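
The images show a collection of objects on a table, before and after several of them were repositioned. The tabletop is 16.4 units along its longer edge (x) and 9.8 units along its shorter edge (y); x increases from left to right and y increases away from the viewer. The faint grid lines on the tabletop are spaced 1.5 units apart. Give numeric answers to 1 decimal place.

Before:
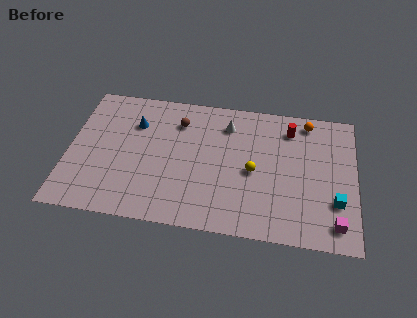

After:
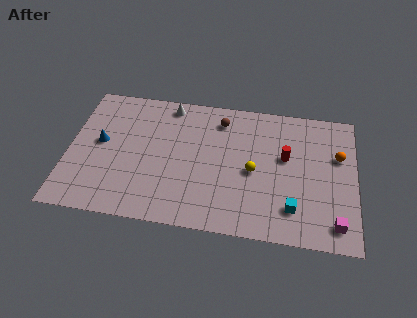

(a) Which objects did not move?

the magenta cube and the yellow sphere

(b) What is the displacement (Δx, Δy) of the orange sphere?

(1.8, -2.3)

The orange sphere started near (13.6, 8.6) and ended near (15.4, 6.3).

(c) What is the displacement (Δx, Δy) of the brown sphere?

(2.4, 0.5)

The brown sphere was at about (6.2, 7.5) and moved to about (8.6, 8.0).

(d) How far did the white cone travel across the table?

3.5

From (9.0, 7.7) to (5.6, 8.7), the white cone covered √(3.4² + 1.0²) ≈ 3.5 units.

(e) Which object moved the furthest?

the white cone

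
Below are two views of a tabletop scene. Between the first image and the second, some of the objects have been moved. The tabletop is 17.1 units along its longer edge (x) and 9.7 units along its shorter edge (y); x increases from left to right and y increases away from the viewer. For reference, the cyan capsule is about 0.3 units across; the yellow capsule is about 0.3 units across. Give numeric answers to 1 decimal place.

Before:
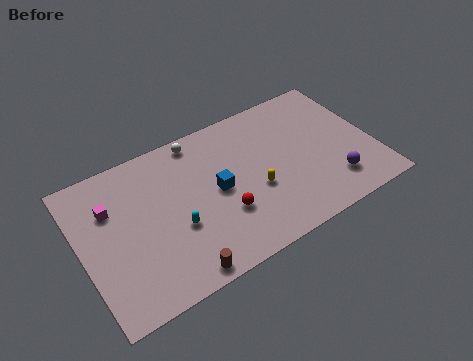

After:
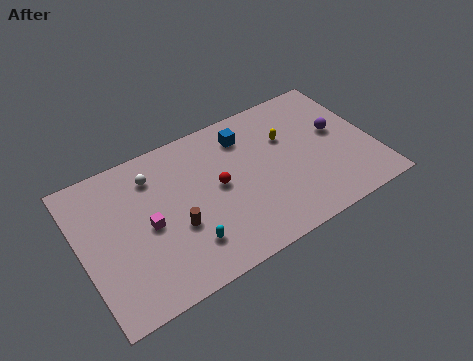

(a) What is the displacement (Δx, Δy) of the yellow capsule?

(2.3, 2.6)

The yellow capsule started near (10.0, 3.8) and ended near (12.3, 6.4).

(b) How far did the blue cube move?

3.5

From (7.9, 4.9) to (10.0, 7.7), the blue cube covered √(2.1² + 2.8²) ≈ 3.5 units.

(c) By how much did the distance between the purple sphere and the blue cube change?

-1.4

Before: roughly 7.0 units apart; after: 5.6. That's 1.4 units closer together.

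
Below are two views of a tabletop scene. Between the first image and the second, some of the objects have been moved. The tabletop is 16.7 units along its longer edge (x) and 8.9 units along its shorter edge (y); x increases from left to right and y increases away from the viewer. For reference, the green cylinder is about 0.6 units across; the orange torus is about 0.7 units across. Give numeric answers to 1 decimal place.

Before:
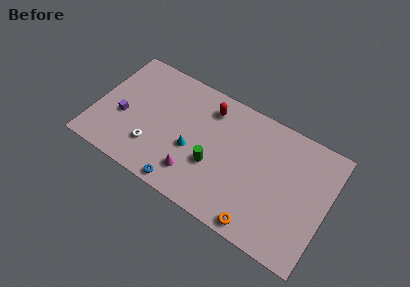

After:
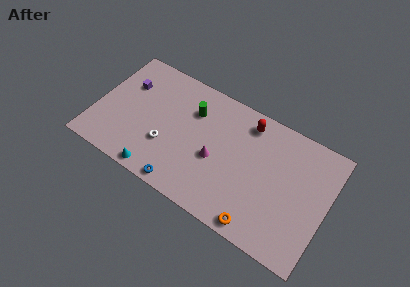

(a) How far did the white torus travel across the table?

1.1

The white torus was near (4.4, 2.4) before and (5.3, 3.0) after, so it travelled √(0.9² + 0.6²) ≈ 1.1 units.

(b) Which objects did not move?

the orange torus and the blue torus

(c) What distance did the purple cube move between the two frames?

2.5

The purple cube was near (2.0, 3.6) before and (1.9, 6.1) after, so it travelled √(0.1² + 2.5²) ≈ 2.5 units.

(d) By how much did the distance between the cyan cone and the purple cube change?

+1.0

The distance was about 5.1 in the first image and 6.1 in the second, so they moved 1.0 units further apart.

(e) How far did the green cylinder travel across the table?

3.7

The green cylinder was near (8.7, 3.3) before and (6.7, 6.4) after, so it travelled √(2.0² + 3.1²) ≈ 3.7 units.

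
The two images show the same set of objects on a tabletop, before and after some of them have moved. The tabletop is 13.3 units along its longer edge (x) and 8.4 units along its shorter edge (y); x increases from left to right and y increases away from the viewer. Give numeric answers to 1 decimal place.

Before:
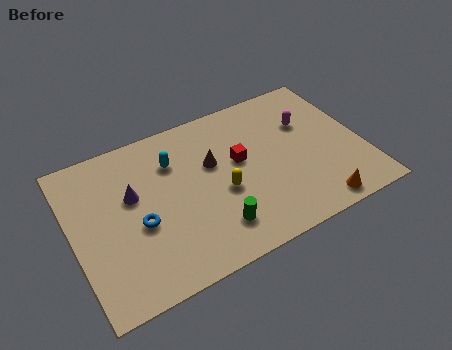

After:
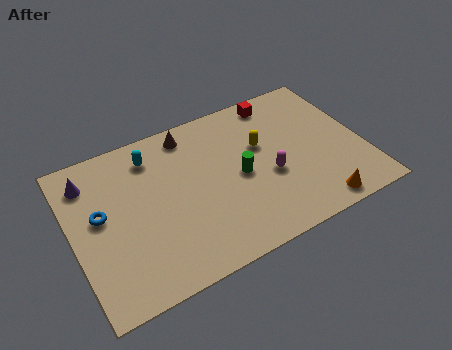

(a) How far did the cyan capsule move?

1.1

The cyan capsule was near (4.8, 6.1) before and (3.9, 6.8) after, so it travelled √(0.9² + 0.7²) ≈ 1.1 units.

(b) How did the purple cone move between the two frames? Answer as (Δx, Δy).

(-1.8, 1.6)

The purple cone was at about (2.8, 5.1) and moved to about (1.0, 6.7).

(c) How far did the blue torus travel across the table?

2.0

From (2.9, 3.5) to (1.3, 4.7), the blue torus covered √(1.6² + 1.2²) ≈ 2.0 units.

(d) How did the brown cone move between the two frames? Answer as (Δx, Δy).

(-0.8, 2.1)

From the two frames, the brown cone sits at roughly (6.5, 5.2) before and (5.7, 7.3) after.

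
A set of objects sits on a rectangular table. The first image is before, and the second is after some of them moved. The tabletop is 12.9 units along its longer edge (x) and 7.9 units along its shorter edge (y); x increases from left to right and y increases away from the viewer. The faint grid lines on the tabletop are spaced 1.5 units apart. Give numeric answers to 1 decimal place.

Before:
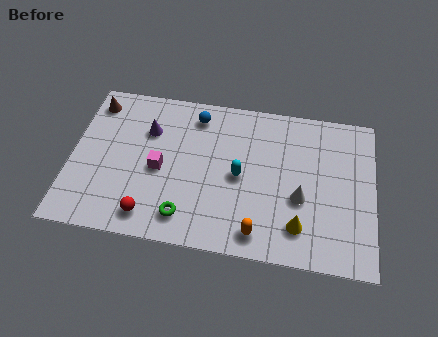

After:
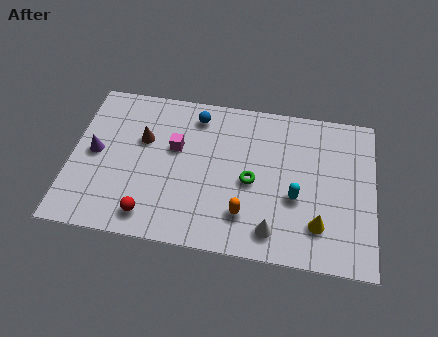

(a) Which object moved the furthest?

the green torus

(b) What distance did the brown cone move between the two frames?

2.7

From (0.8, 6.6) to (3.0, 5.0), the brown cone covered √(2.2² + 1.6²) ≈ 2.7 units.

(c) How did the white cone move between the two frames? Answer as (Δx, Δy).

(-1.1, -1.8)

The white cone was at about (9.8, 3.1) and moved to about (8.7, 1.3).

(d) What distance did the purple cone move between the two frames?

2.7

From (3.2, 5.5) to (1.0, 4.0), the purple cone covered √(2.2² + 1.5²) ≈ 2.7 units.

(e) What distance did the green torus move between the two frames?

3.5

The green torus was near (5.0, 1.4) before and (7.7, 3.6) after, so it travelled √(2.7² + 2.2²) ≈ 3.5 units.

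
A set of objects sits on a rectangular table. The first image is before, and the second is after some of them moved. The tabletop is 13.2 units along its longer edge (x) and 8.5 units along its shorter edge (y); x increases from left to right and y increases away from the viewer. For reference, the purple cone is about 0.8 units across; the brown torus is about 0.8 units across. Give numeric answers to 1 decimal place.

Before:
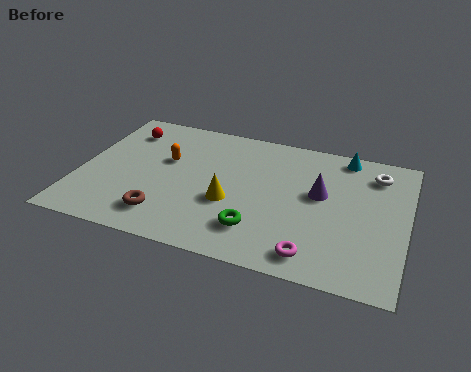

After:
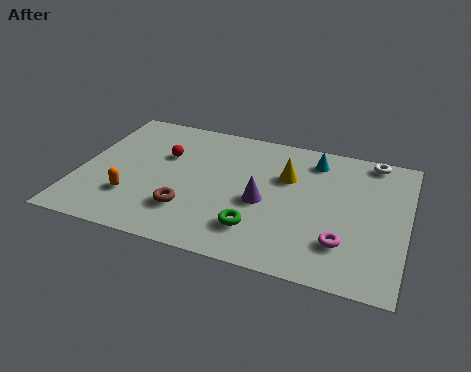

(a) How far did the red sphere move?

2.2

From (1.5, 6.7) to (3.3, 5.5), the red sphere covered √(1.8² + 1.2²) ≈ 2.2 units.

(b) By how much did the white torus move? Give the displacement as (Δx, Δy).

(-0.2, 0.9)

From the two frames, the white torus sits at roughly (11.8, 6.8) before and (11.6, 7.7) after.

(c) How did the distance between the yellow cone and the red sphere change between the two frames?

-0.8

They were about 5.8 units apart before and 5.0 after — 0.8 units closer together.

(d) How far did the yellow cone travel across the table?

3.1

The yellow cone moved from about (6.2, 3.3) to (8.3, 5.6), a distance of √(2.1² + 2.3²) ≈ 3.1.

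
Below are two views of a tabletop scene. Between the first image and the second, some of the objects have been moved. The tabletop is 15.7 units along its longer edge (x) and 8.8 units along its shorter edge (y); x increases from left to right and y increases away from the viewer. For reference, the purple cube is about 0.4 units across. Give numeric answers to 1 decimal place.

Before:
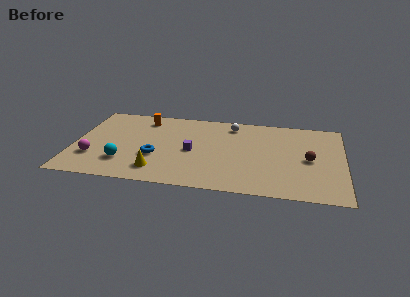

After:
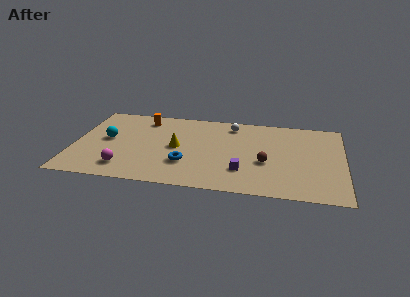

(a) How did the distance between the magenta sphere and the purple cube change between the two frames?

+0.9

Before: roughly 5.9 units apart; after: 6.8. That's 0.9 units further apart.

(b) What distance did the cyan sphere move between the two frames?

2.6

The cyan sphere moved from about (3.0, 2.3) to (1.9, 4.7), a distance of √(1.1² + 2.4²) ≈ 2.6.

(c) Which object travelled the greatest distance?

the purple cube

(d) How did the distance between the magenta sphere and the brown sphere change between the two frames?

-4.3

The distance was about 12.6 in the first image and 8.3 in the second, so they moved 4.3 units closer together.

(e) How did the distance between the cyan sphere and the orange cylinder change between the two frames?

-1.8

Before: roughly 5.1 units apart; after: 3.3. That's 1.8 units closer together.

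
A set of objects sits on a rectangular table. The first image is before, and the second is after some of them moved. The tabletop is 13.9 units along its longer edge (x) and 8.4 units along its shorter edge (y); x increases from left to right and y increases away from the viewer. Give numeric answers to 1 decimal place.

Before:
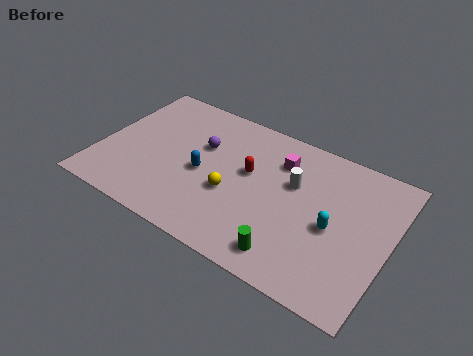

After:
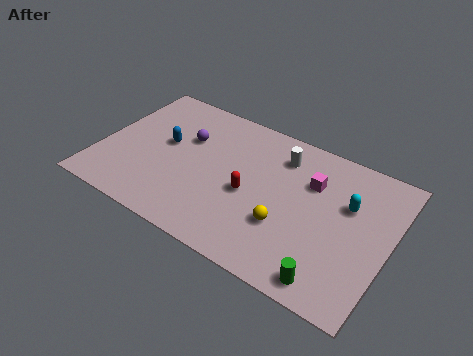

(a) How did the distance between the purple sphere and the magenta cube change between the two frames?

+2.3

The distance was about 3.8 in the first image and 6.1 in the second, so they moved 2.3 units further apart.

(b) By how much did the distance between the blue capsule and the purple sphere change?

-0.4

The distance was about 1.6 in the first image and 1.2 in the second, so they moved 0.4 units closer together.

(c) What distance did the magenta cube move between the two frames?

1.7

From (8.4, 6.3) to (10.0, 5.8), the magenta cube covered √(1.6² + 0.5²) ≈ 1.7 units.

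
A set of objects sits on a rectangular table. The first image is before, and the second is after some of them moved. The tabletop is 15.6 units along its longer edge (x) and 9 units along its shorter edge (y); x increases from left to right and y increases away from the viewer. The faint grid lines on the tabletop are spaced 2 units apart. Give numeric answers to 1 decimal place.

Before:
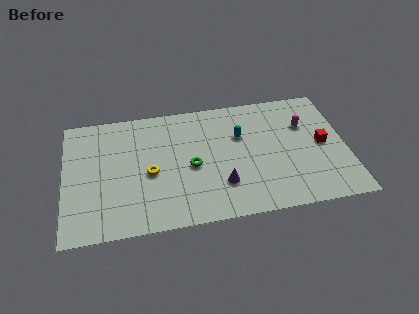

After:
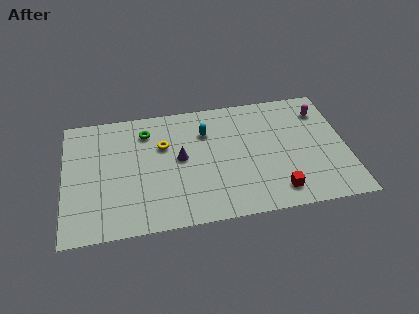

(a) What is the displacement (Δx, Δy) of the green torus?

(-2.4, 3.0)

From the two frames, the green torus sits at roughly (7.0, 4.1) before and (4.6, 7.1) after.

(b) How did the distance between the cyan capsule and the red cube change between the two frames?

+1.5

The distance was about 4.7 in the first image and 6.2 in the second, so they moved 1.5 units further apart.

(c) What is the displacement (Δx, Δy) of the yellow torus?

(0.8, 1.9)

The yellow torus started near (4.7, 4.0) and ended near (5.5, 5.9).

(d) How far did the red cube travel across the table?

4.0

The red cube was near (14.3, 4.5) before and (11.6, 1.5) after, so it travelled √(2.7² + 3.0²) ≈ 4.0 units.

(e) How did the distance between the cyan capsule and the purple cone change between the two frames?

-1.3

Before: roughly 3.6 units apart; after: 2.3. That's 1.3 units closer together.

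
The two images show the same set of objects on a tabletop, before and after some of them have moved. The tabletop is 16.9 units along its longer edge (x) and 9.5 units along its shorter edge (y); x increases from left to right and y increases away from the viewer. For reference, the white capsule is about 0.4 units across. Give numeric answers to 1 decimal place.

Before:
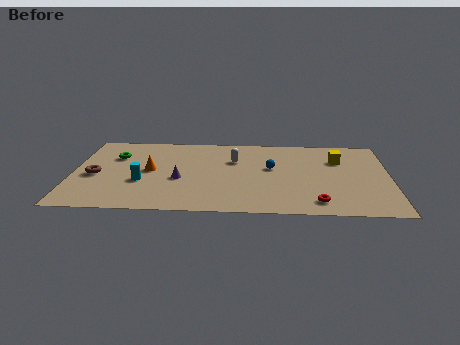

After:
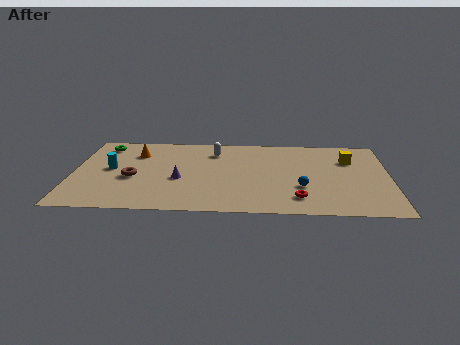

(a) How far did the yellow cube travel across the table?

0.6

The yellow cube was near (14.2, 6.7) before and (14.8, 6.7) after, so it travelled √(0.6² + 0.0²) ≈ 0.6 units.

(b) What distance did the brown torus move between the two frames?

2.0

The brown torus was near (1.2, 4.2) before and (3.2, 4.0) after, so it travelled √(2.0² + 0.2²) ≈ 2.0 units.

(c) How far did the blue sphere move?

2.8

The blue sphere was near (10.6, 5.5) before and (12.2, 3.2) after, so it travelled √(1.6² + 2.3²) ≈ 2.8 units.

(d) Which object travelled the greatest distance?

the blue sphere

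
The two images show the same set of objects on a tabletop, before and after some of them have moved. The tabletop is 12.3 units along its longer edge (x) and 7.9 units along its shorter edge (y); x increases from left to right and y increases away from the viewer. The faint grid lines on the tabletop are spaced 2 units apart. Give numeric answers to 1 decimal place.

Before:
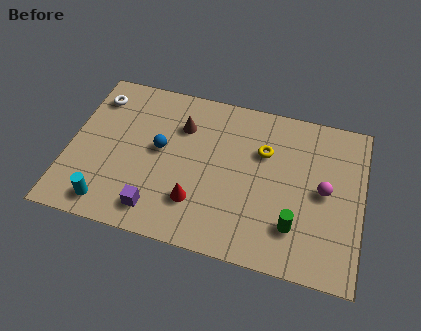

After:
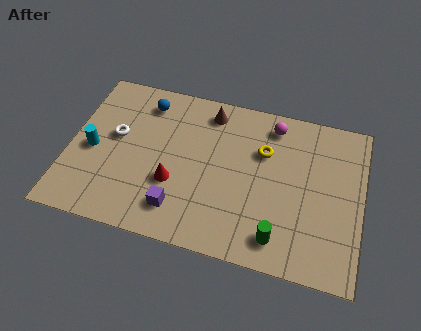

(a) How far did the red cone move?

1.2

The red cone moved from about (5.5, 2.1) to (4.5, 2.8), a distance of √(1.0² + 0.7²) ≈ 1.2.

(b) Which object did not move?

the yellow torus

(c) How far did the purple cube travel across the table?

0.9

The purple cube moved from about (3.9, 1.3) to (4.8, 1.6), a distance of √(0.9² + 0.3²) ≈ 0.9.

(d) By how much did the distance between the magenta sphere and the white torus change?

-3.2

Before: roughly 10.1 units apart; after: 6.9. That's 3.2 units closer together.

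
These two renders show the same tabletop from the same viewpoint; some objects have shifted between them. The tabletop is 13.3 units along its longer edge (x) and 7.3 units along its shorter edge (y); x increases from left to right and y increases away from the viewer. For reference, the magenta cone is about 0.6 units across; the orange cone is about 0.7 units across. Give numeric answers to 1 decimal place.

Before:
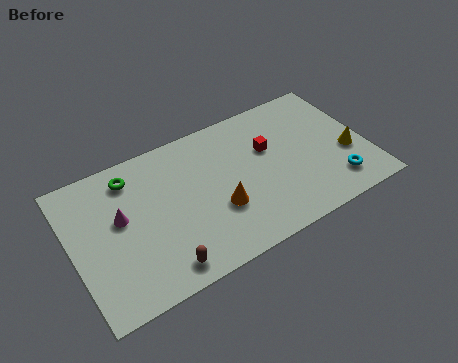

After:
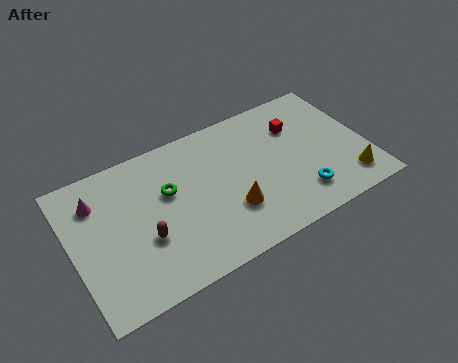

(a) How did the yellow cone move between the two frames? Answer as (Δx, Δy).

(-0.2, -1.4)

The yellow cone was at about (12.4, 2.8) and moved to about (12.2, 1.4).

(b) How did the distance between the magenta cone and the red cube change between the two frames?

+2.3

They were about 6.8 units apart before and 9.1 after — 2.3 units further apart.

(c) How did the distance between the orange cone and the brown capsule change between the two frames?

+0.6

The distance was about 3.2 in the first image and 3.8 in the second, so they moved 0.6 units further apart.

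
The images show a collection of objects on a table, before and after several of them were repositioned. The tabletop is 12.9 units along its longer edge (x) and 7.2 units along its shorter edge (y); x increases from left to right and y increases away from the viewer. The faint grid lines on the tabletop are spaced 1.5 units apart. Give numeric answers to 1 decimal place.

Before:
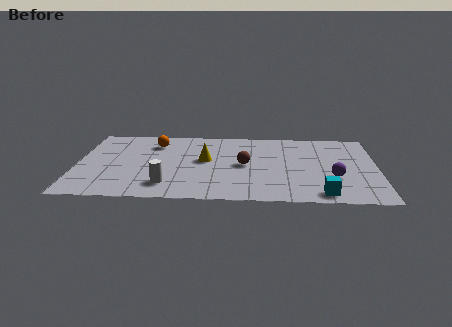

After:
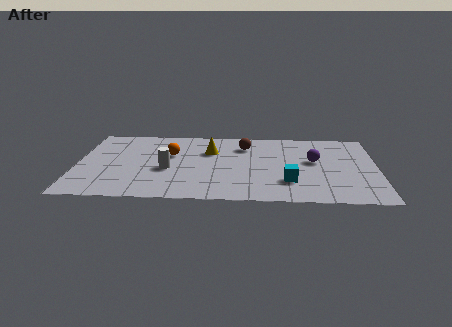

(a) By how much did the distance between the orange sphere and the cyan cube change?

-2.9

They were about 8.6 units apart before and 5.7 after — 2.9 units closer together.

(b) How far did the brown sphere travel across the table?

1.9

The brown sphere moved from about (7.2, 3.6) to (7.2, 5.5), a distance of √(0.0² + 1.9²) ≈ 1.9.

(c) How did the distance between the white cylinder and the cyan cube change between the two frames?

-1.3

Before: roughly 6.6 units apart; after: 5.3. That's 1.3 units closer together.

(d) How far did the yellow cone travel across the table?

0.9

The yellow cone was near (5.5, 4.0) before and (5.7, 4.9) after, so it travelled √(0.2² + 0.9²) ≈ 0.9 units.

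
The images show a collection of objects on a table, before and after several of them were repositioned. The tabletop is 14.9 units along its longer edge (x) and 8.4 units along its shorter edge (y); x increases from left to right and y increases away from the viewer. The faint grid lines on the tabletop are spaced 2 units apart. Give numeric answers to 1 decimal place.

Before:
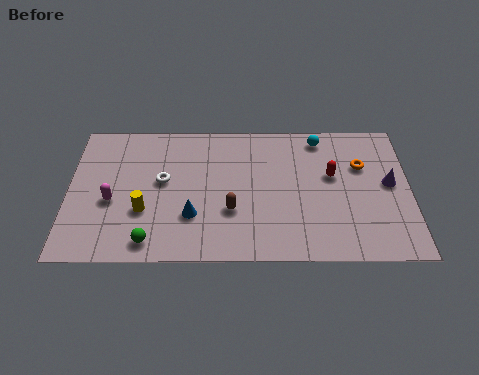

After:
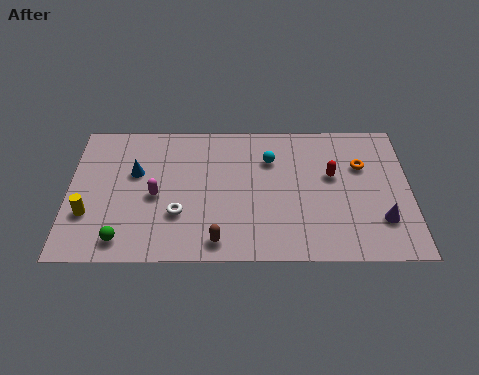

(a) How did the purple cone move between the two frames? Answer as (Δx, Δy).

(-0.4, -2.2)

The purple cone started near (14.0, 4.5) and ended near (13.6, 2.3).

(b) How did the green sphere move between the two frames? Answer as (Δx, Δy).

(-1.2, 0.1)

From the two frames, the green sphere sits at roughly (3.6, 1.1) before and (2.4, 1.2) after.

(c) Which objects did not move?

the orange torus and the red capsule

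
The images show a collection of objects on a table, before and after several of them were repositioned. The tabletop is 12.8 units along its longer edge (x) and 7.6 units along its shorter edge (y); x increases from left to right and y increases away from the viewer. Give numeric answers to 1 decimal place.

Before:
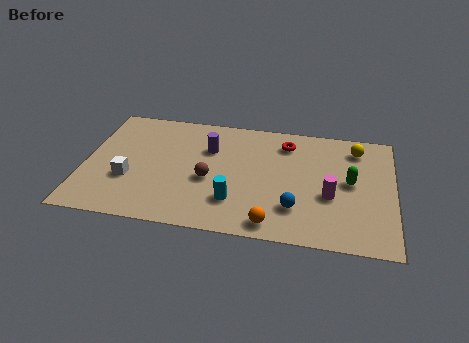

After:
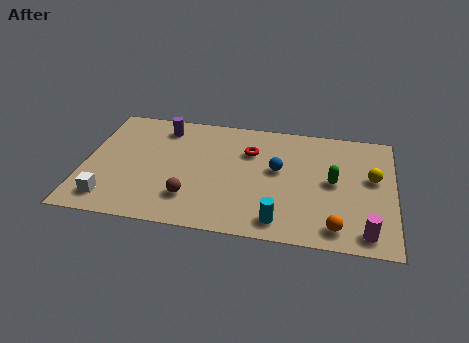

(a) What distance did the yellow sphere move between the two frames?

1.9

The yellow sphere was near (11.2, 6.2) before and (11.9, 4.4) after, so it travelled √(0.7² + 1.8²) ≈ 1.9 units.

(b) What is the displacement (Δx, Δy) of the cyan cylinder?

(1.9, -0.9)

The cyan cylinder was at about (6.3, 2.0) and moved to about (8.2, 1.1).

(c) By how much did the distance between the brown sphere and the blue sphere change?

+0.4

The distance was about 3.8 in the first image and 4.2 in the second, so they moved 0.4 units further apart.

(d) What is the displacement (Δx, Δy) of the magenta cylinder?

(1.5, -2.0)

From the two frames, the magenta cylinder sits at roughly (10.2, 3.0) before and (11.7, 1.0) after.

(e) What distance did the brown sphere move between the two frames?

1.5

The brown sphere was near (5.2, 3.2) before and (4.5, 1.9) after, so it travelled √(0.7² + 1.3²) ≈ 1.5 units.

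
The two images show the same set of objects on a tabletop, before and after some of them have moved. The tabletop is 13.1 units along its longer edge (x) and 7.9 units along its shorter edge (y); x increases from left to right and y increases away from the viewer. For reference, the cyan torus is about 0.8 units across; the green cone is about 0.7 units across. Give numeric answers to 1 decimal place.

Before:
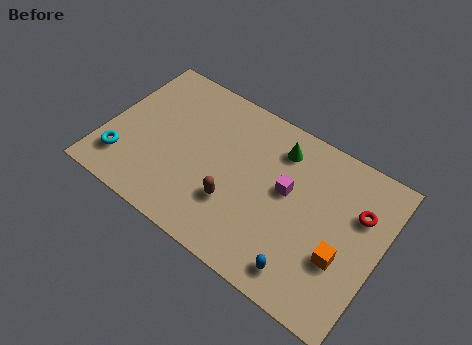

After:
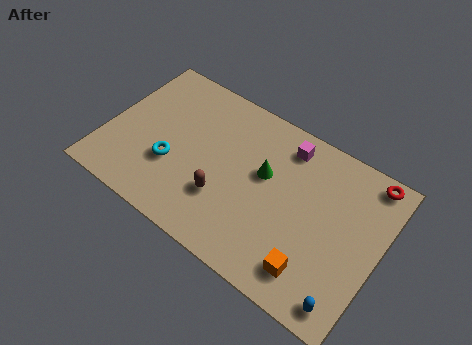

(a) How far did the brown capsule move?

0.5

From (6.4, 2.5) to (5.9, 2.5), the brown capsule covered √(0.5² + 0.0²) ≈ 0.5 units.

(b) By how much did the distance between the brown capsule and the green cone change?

-1.4

They were about 4.1 units apart before and 2.7 after — 1.4 units closer together.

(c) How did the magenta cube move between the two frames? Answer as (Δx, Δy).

(-0.4, 2.1)

From the two frames, the magenta cube sits at roughly (8.6, 4.5) before and (8.2, 6.6) after.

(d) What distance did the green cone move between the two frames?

1.6

The green cone moved from about (7.9, 6.3) to (7.5, 4.7), a distance of √(0.4² + 1.6²) ≈ 1.6.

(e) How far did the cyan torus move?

2.4

The cyan torus moved from about (1.1, 1.8) to (3.3, 2.8), a distance of √(2.2² + 1.0²) ≈ 2.4.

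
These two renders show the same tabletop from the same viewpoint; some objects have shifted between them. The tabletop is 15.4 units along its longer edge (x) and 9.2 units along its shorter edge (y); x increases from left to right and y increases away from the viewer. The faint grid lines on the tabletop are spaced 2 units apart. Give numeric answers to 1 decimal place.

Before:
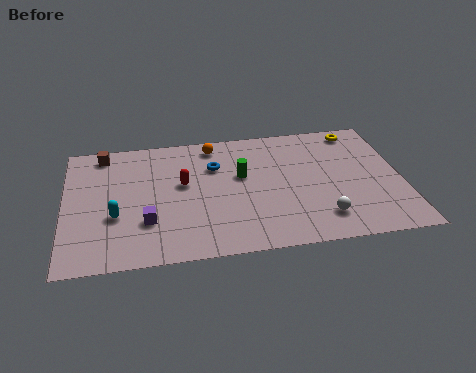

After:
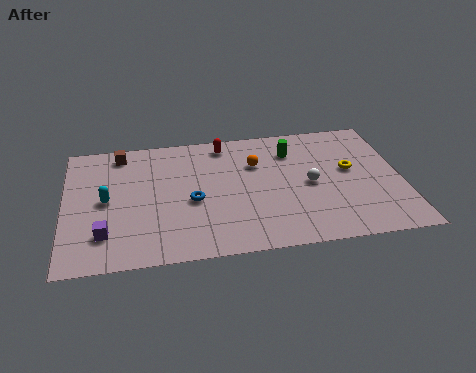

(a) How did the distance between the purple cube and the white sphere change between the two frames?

+1.7

They were about 8.0 units apart before and 9.7 after — 1.7 units further apart.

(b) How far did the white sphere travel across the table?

2.5

The white sphere was near (11.6, 1.9) before and (11.2, 4.4) after, so it travelled √(0.4² + 2.5²) ≈ 2.5 units.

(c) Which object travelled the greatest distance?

the red capsule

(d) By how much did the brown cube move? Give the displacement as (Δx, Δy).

(0.8, -0.1)

The brown cube was at about (1.8, 8.1) and moved to about (2.6, 8.0).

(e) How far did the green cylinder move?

2.8

The green cylinder was near (8.1, 5.5) before and (10.5, 7.0) after, so it travelled √(2.4² + 1.5²) ≈ 2.8 units.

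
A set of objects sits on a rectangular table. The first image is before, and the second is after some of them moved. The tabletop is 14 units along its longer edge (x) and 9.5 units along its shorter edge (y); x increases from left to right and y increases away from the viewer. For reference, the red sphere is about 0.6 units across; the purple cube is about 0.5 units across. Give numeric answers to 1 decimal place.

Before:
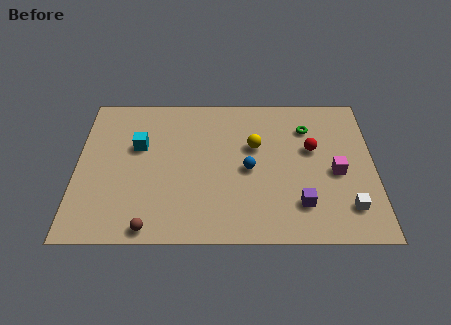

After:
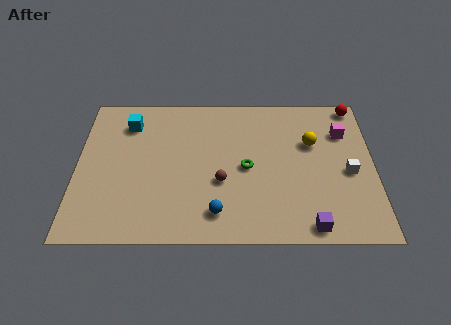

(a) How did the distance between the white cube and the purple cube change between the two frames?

+1.6

The distance was about 2.2 in the first image and 3.8 in the second, so they moved 1.6 units further apart.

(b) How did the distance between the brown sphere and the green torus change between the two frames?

-8.2

The distance was about 9.7 in the first image and 1.5 in the second, so they moved 8.2 units closer together.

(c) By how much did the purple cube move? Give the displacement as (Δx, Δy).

(0.4, -1.3)

The purple cube was at about (10.5, 2.2) and moved to about (10.9, 0.9).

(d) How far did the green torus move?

3.9

The green torus moved from about (10.9, 7.1) to (8.0, 4.5), a distance of √(2.9² + 2.6²) ≈ 3.9.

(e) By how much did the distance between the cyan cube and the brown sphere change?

+0.7

The distance was about 5.1 in the first image and 5.8 in the second, so they moved 0.7 units further apart.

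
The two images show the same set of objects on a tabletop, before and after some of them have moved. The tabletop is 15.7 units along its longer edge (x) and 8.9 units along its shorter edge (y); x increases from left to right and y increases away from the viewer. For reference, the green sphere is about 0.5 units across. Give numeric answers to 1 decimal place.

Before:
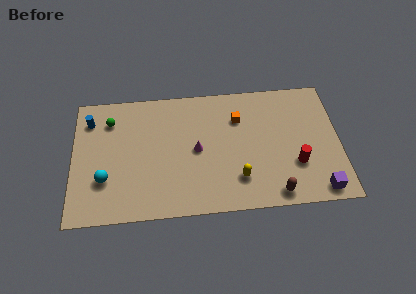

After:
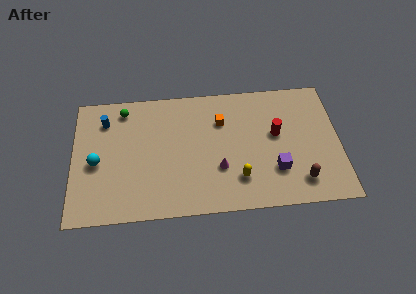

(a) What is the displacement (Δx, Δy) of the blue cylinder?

(0.9, -0.1)

The blue cylinder was at about (1.0, 7.0) and moved to about (1.9, 6.9).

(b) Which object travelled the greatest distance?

the purple cube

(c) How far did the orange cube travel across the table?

1.0

The orange cube was near (9.8, 6.4) before and (8.8, 6.3) after, so it travelled √(1.0² + 0.1²) ≈ 1.0 units.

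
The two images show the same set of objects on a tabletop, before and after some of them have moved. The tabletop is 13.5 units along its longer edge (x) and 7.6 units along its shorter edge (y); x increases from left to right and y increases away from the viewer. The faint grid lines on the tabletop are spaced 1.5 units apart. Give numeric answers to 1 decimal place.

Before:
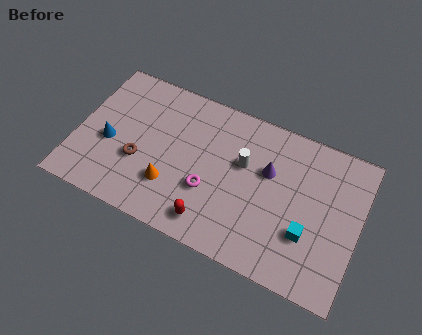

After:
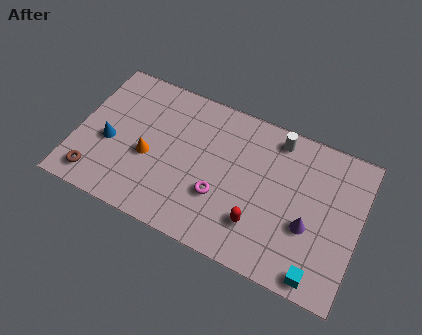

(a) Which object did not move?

the blue cone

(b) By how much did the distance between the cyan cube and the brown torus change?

+2.6

The distance was about 8.1 in the first image and 10.7 in the second, so they moved 2.6 units further apart.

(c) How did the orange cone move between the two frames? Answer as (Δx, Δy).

(-1.2, 1.0)

The orange cone was at about (4.7, 2.2) and moved to about (3.5, 3.2).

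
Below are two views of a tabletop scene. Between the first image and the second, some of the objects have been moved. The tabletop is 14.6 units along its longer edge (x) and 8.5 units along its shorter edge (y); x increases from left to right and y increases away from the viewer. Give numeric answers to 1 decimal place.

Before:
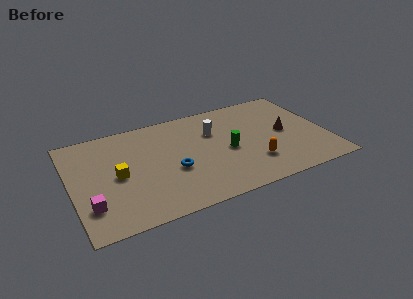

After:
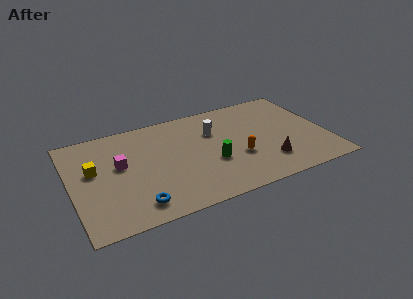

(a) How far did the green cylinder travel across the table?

1.2

From (8.9, 3.9) to (7.9, 3.2), the green cylinder covered √(1.0² + 0.7²) ≈ 1.2 units.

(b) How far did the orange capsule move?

1.1

From (10.2, 2.3) to (9.4, 3.1), the orange capsule covered √(0.8² + 0.8²) ≈ 1.1 units.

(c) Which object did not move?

the white cylinder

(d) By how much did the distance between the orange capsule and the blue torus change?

+1.6

Before: roughly 4.6 units apart; after: 6.2. That's 1.6 units further apart.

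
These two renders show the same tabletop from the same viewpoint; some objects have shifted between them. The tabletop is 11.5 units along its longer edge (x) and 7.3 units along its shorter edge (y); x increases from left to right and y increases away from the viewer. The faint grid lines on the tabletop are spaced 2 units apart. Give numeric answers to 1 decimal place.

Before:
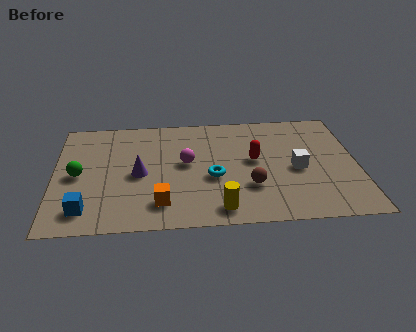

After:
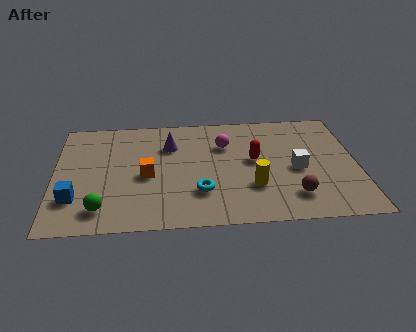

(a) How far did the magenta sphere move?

1.9

The magenta sphere was near (5.0, 4.0) before and (6.5, 5.1) after, so it travelled √(1.5² + 1.1²) ≈ 1.9 units.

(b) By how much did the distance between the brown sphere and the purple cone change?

+1.5

Before: roughly 4.3 units apart; after: 5.8. That's 1.5 units further apart.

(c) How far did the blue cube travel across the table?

0.8

From (1.2, 1.3) to (0.8, 2.0), the blue cube covered √(0.4² + 0.7²) ≈ 0.8 units.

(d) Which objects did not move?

the red capsule and the white cube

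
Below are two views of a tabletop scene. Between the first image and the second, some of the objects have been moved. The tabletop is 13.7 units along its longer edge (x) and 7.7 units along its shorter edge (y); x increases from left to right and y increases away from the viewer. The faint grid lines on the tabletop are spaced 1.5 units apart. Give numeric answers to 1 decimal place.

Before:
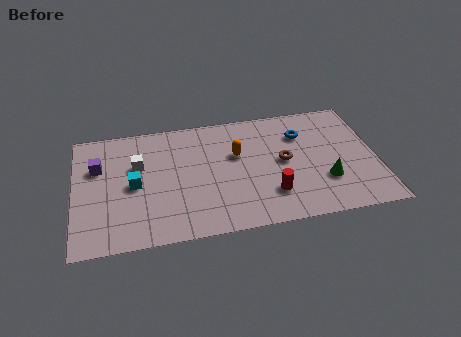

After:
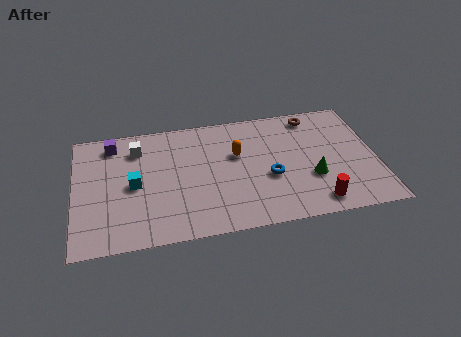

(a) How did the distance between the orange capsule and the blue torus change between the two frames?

-0.9

They were about 3.1 units apart before and 2.2 after — 0.9 units closer together.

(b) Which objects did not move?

the orange capsule and the cyan cube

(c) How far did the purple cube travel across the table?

1.6

From (1.1, 5.1) to (1.8, 6.5), the purple cube covered √(0.7² + 1.4²) ≈ 1.6 units.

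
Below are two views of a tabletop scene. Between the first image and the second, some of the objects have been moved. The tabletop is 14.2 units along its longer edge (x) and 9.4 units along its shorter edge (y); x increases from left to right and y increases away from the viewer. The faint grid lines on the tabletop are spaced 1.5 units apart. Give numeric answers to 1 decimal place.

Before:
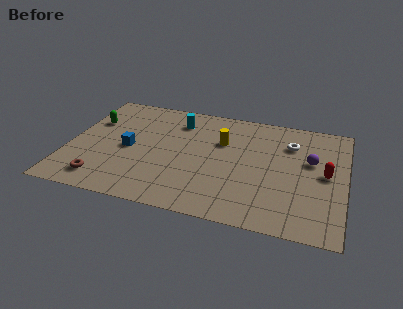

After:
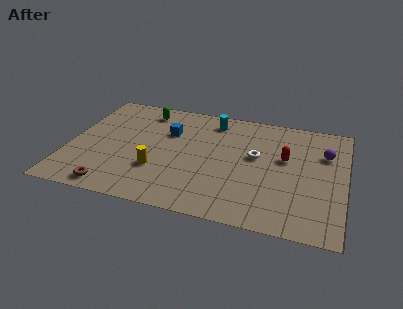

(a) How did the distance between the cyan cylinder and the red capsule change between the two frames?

-3.7

They were about 8.2 units apart before and 4.5 after — 3.7 units closer together.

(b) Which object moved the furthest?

the yellow cylinder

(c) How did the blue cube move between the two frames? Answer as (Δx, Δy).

(1.9, 1.9)

The blue cube started near (3.1, 4.4) and ended near (5.0, 6.3).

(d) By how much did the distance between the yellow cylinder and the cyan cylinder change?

+2.8

The distance was about 2.7 in the first image and 5.5 in the second, so they moved 2.8 units further apart.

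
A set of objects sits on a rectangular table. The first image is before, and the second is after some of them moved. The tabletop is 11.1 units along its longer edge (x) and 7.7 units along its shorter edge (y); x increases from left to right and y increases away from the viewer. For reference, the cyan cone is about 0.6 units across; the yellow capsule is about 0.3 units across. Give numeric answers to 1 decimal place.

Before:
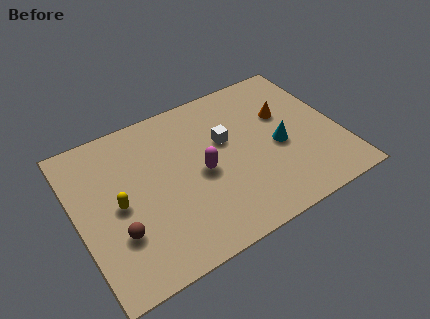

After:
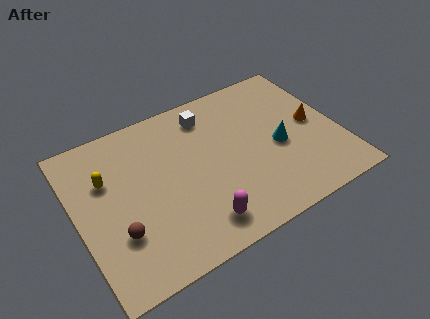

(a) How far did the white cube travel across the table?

1.7

The white cube moved from about (6.4, 4.7) to (5.9, 6.3), a distance of √(0.5² + 1.6²) ≈ 1.7.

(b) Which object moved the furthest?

the magenta capsule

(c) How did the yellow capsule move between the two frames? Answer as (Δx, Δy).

(-0.3, 1.4)

From the two frames, the yellow capsule sits at roughly (1.7, 3.7) before and (1.4, 5.1) after.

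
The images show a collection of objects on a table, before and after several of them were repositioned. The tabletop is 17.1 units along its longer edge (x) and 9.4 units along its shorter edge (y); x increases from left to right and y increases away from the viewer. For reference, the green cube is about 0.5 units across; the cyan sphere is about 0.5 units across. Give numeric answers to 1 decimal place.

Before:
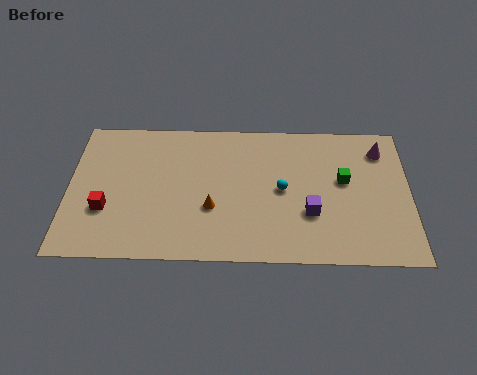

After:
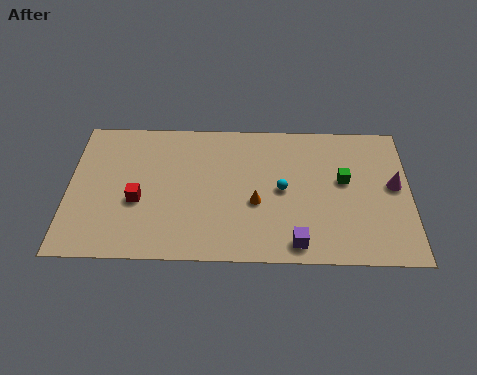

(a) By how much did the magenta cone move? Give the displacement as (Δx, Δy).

(0.6, -2.4)

From the two frames, the magenta cone sits at roughly (15.7, 7.5) before and (16.3, 5.1) after.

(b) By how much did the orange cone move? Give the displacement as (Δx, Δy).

(2.2, 0.4)

From the two frames, the orange cone sits at roughly (7.2, 3.4) before and (9.4, 3.8) after.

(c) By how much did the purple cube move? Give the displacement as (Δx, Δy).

(-0.7, -2.0)

From the two frames, the purple cube sits at roughly (12.1, 3.2) before and (11.4, 1.2) after.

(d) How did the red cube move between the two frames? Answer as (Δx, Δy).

(1.6, 0.6)

The red cube started near (1.9, 3.2) and ended near (3.5, 3.8).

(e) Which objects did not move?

the green cube and the cyan sphere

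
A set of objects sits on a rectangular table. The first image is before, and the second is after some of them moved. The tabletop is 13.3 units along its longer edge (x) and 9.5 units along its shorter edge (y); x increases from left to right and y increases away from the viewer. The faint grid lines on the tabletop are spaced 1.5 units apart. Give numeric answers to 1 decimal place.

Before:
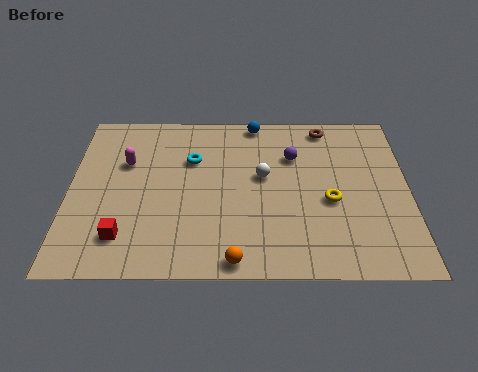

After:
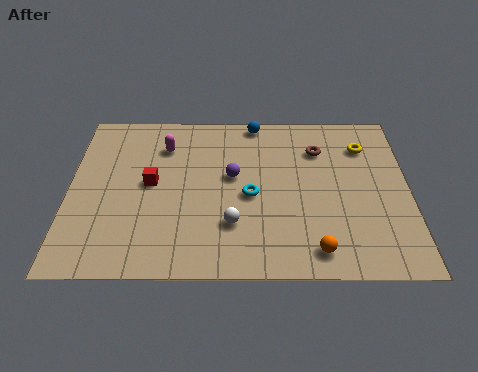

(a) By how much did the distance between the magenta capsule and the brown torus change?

-2.1

The distance was about 8.2 in the first image and 6.1 in the second, so they moved 2.1 units closer together.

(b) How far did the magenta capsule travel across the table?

1.8

From (2.2, 6.2) to (3.7, 7.2), the magenta capsule covered √(1.5² + 1.0²) ≈ 1.8 units.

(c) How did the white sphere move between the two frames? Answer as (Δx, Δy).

(-1.2, -2.7)

The white sphere was at about (7.6, 5.4) and moved to about (6.4, 2.7).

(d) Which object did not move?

the blue sphere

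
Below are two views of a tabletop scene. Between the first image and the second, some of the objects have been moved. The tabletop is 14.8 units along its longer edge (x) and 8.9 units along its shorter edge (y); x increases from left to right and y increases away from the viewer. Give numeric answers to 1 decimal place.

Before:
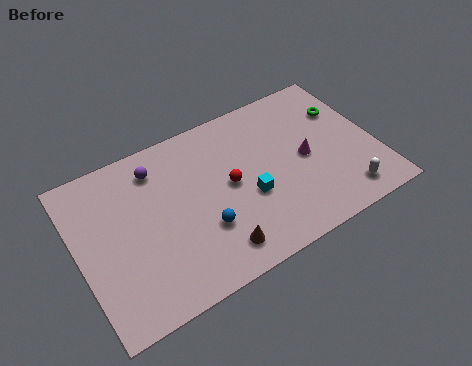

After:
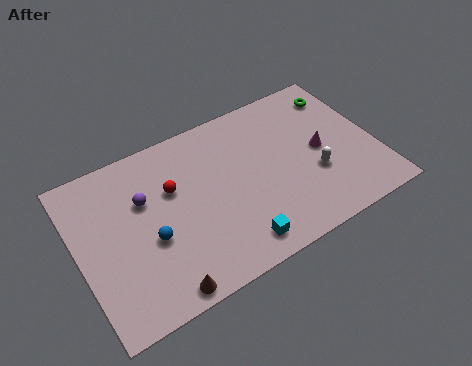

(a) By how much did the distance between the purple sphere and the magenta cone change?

+1.1

Before: roughly 7.7 units apart; after: 8.8. That's 1.1 units further apart.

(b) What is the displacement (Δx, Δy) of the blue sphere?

(-2.5, 0.7)

The blue sphere started near (5.9, 2.9) and ended near (3.4, 3.6).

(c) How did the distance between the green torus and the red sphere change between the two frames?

+2.6

The distance was about 6.3 in the first image and 8.9 in the second, so they moved 2.6 units further apart.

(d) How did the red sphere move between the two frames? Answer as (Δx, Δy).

(-2.7, 1.1)

From the two frames, the red sphere sits at roughly (7.5, 4.6) before and (4.8, 5.7) after.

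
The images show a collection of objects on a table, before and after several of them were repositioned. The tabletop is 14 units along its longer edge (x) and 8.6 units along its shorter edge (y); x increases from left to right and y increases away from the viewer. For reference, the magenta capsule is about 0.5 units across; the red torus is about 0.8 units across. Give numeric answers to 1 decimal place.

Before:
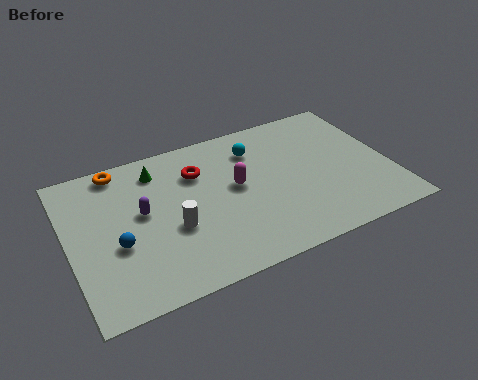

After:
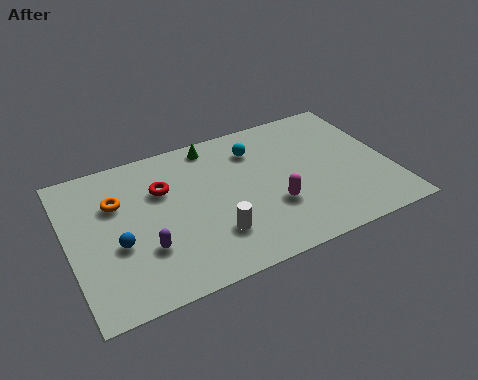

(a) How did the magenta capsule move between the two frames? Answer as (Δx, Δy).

(1.4, -1.8)

From the two frames, the magenta capsule sits at roughly (7.3, 4.7) before and (8.7, 2.9) after.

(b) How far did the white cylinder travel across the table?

1.9

The white cylinder moved from about (4.4, 3.4) to (6.0, 2.3), a distance of √(1.6² + 1.1²) ≈ 1.9.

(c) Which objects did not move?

the blue sphere and the cyan sphere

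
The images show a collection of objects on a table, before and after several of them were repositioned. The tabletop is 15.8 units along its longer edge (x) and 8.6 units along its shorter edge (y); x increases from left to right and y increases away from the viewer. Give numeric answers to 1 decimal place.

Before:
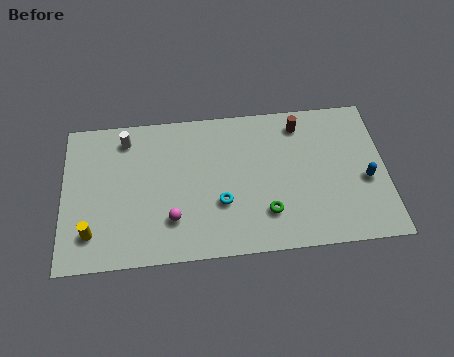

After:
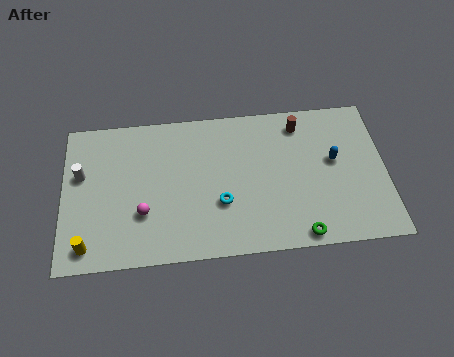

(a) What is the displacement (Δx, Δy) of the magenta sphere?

(-1.4, 0.5)

From the two frames, the magenta sphere sits at roughly (5.3, 2.3) before and (3.9, 2.8) after.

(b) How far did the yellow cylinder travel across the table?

0.7

From (1.4, 1.9) to (1.2, 1.2), the yellow cylinder covered √(0.2² + 0.7²) ≈ 0.7 units.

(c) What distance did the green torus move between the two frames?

2.1

The green torus moved from about (9.9, 2.2) to (11.5, 0.8), a distance of √(1.6² + 1.4²) ≈ 2.1.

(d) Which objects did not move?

the brown cylinder and the cyan torus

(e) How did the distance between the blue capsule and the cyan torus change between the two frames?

-1.2

Before: roughly 7.1 units apart; after: 5.9. That's 1.2 units closer together.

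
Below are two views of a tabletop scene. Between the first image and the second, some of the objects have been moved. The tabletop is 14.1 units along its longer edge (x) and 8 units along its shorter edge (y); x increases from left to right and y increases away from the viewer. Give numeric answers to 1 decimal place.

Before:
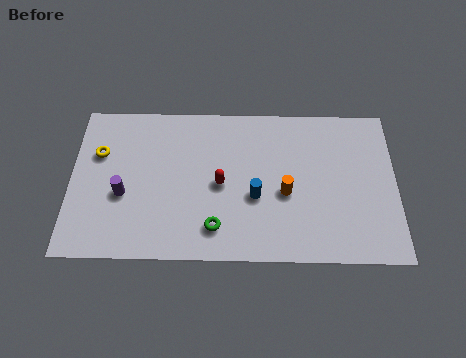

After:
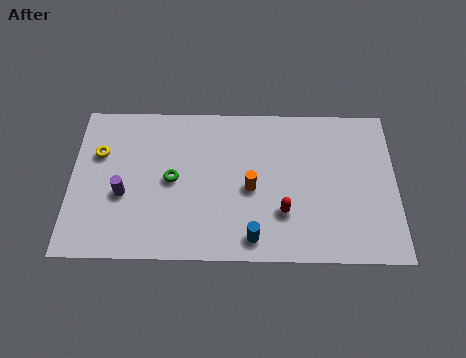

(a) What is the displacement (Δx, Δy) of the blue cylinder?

(-0.1, -2.1)

The blue cylinder was at about (8.0, 3.2) and moved to about (7.9, 1.1).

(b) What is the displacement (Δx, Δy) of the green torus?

(-1.9, 2.4)

The green torus started near (6.3, 1.6) and ended near (4.4, 4.0).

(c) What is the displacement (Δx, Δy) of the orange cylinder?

(-1.5, 0.2)

From the two frames, the orange cylinder sits at roughly (9.3, 3.4) before and (7.8, 3.6) after.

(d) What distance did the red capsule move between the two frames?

3.0

The red capsule was near (6.5, 3.8) before and (9.2, 2.4) after, so it travelled √(2.7² + 1.4²) ≈ 3.0 units.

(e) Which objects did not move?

the yellow torus and the purple cylinder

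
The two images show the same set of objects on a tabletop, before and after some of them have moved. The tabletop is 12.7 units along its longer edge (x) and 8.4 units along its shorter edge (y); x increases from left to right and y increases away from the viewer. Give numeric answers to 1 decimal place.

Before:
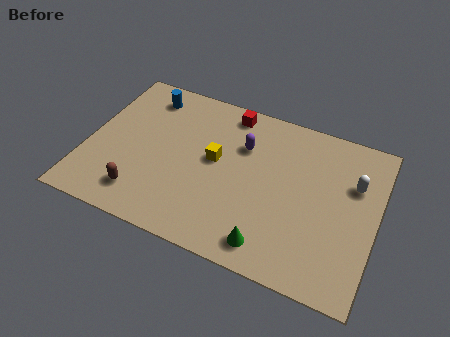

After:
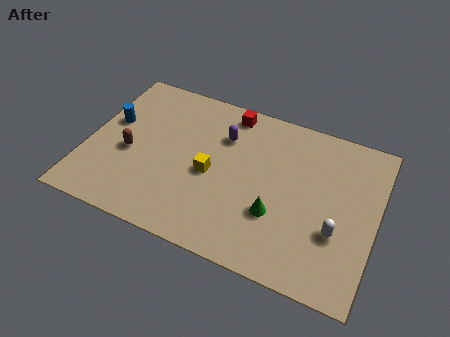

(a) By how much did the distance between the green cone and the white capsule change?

-2.8

The distance was about 5.4 in the first image and 2.6 in the second, so they moved 2.8 units closer together.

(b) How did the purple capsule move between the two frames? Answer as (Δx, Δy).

(-0.9, 0.2)

The purple capsule started near (6.7, 5.8) and ended near (5.8, 6.0).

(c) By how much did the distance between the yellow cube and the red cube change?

+0.8

The distance was about 2.8 in the first image and 3.6 in the second, so they moved 0.8 units further apart.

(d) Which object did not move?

the red cube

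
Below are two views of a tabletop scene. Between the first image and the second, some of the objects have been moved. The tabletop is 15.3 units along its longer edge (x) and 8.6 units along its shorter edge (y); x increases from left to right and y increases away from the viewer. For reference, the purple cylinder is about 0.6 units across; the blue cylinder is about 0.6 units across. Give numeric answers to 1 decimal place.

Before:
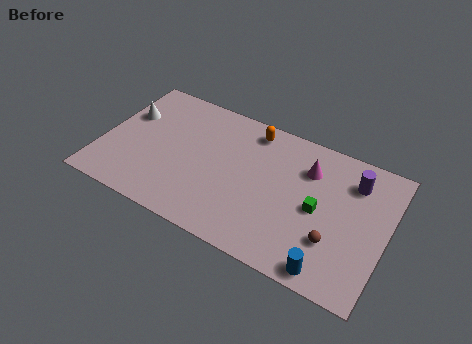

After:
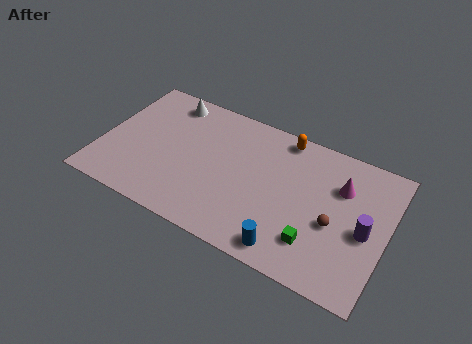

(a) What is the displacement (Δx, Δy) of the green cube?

(0.1, -2.0)

The green cube was at about (11.7, 4.1) and moved to about (11.8, 2.1).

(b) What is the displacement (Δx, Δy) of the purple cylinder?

(0.9, -2.7)

The purple cylinder was at about (13.3, 6.6) and moved to about (14.2, 3.9).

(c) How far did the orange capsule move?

1.7

The orange capsule moved from about (7.7, 7.4) to (9.4, 7.7), a distance of √(1.7² + 0.3²) ≈ 1.7.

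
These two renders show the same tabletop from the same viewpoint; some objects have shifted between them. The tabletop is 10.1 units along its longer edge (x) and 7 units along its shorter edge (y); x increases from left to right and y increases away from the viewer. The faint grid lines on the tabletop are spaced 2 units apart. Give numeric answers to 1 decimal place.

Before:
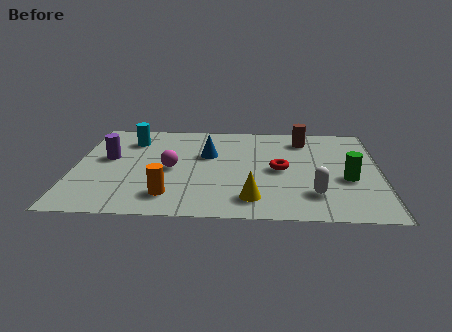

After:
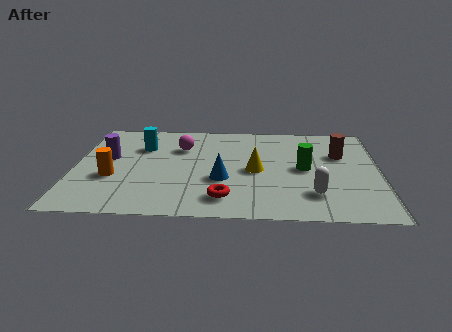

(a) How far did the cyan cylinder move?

0.6

From (1.8, 5.4) to (2.2, 4.9), the cyan cylinder covered √(0.4² + 0.5²) ≈ 0.6 units.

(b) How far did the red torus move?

2.8

The red torus was near (6.8, 3.4) before and (5.0, 1.3) after, so it travelled √(1.8² + 2.1²) ≈ 2.8 units.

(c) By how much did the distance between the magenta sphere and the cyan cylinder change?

-1.2

Before: roughly 2.5 units apart; after: 1.3. That's 1.2 units closer together.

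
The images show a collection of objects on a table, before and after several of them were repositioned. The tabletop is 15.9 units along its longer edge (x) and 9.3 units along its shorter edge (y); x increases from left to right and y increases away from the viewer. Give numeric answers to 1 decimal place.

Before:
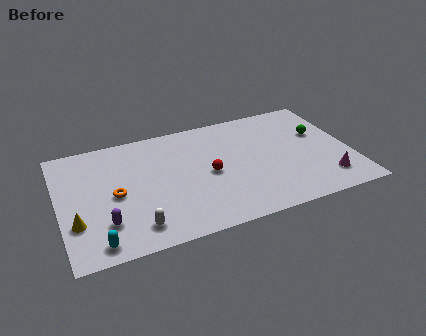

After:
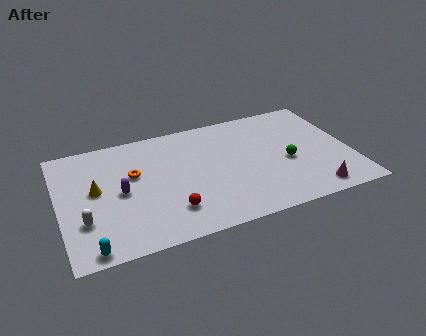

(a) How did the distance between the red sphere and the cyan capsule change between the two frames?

-2.5

Before: roughly 7.1 units apart; after: 4.6. That's 2.5 units closer together.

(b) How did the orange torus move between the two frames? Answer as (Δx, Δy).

(1.1, 1.3)

The orange torus was at about (3.0, 4.4) and moved to about (4.1, 5.7).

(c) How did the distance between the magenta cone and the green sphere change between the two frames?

-0.9

Before: roughly 3.9 units apart; after: 3.0. That's 0.9 units closer together.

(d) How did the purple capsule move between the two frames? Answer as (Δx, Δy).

(1.0, 2.1)

The purple capsule started near (2.3, 2.4) and ended near (3.3, 4.5).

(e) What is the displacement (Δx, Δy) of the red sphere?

(-2.3, -2.2)

The red sphere started near (8.1, 4.4) and ended near (5.8, 2.2).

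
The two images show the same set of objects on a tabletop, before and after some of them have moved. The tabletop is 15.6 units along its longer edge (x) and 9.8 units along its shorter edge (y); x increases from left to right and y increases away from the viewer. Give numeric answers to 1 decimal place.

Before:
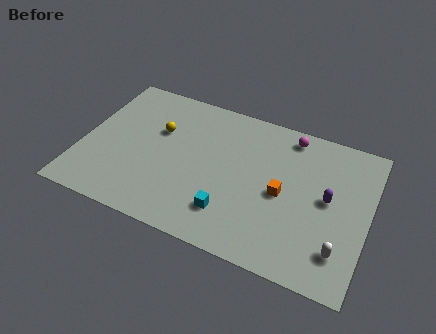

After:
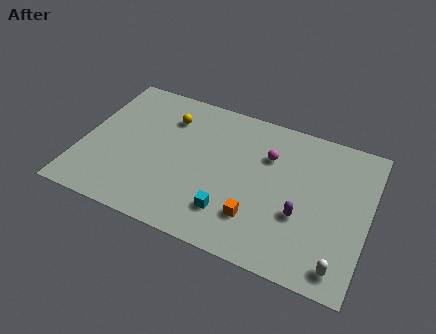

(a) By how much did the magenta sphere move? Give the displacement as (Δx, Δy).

(-1.0, -1.8)

The magenta sphere started near (11.0, 8.6) and ended near (10.0, 6.8).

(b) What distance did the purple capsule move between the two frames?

2.1

The purple capsule moved from about (13.4, 5.2) to (12.1, 3.6), a distance of √(1.3² + 1.6²) ≈ 2.1.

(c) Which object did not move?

the cyan cube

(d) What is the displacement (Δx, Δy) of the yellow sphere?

(0.4, 1.1)

The yellow sphere started near (4.0, 6.3) and ended near (4.4, 7.4).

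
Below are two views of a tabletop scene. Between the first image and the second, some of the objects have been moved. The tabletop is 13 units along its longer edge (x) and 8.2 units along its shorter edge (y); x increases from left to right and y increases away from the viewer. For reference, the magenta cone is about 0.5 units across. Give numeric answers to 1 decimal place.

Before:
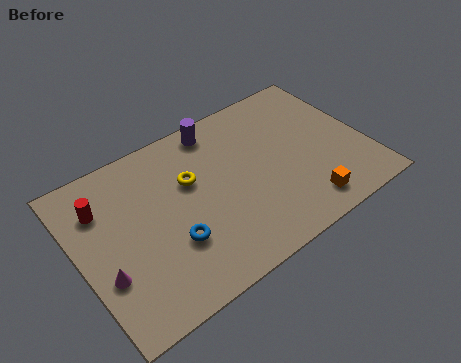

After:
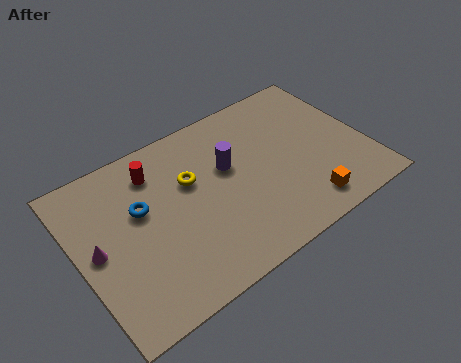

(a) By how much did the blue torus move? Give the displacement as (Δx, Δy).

(-1.0, 2.3)

From the two frames, the blue torus sits at roughly (3.9, 2.7) before and (2.9, 5.0) after.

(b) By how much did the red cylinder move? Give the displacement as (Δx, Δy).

(2.5, 0.5)

The red cylinder started near (1.3, 6.0) and ended near (3.8, 6.5).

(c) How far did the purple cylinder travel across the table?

2.2

From (6.8, 7.2) to (6.9, 5.0), the purple cylinder covered √(0.1² + 2.2²) ≈ 2.2 units.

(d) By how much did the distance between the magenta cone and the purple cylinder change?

-1.2

They were about 7.4 units apart before and 6.2 after — 1.2 units closer together.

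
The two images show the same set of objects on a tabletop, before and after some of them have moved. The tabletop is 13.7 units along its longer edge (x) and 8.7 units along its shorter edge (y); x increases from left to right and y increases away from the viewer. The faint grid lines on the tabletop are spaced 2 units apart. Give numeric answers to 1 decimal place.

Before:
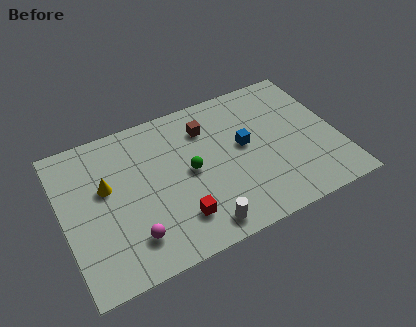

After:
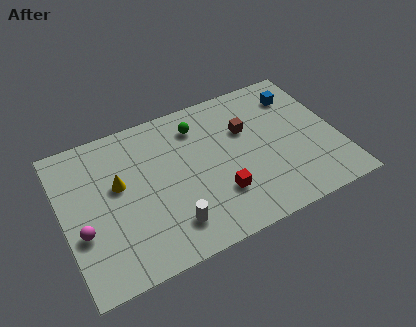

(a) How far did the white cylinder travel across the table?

1.6

The white cylinder moved from about (6.4, 1.1) to (5.0, 1.8), a distance of √(1.4² + 0.7²) ≈ 1.6.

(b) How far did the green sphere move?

2.6

From (6.3, 4.4) to (7.0, 6.9), the green sphere covered √(0.7² + 2.5²) ≈ 2.6 units.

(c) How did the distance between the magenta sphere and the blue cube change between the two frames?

+5.2

Before: roughly 6.7 units apart; after: 11.9. That's 5.2 units further apart.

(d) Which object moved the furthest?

the blue cube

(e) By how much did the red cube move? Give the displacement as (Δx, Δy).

(2.1, 0.5)

The red cube started near (5.4, 2.0) and ended near (7.5, 2.5).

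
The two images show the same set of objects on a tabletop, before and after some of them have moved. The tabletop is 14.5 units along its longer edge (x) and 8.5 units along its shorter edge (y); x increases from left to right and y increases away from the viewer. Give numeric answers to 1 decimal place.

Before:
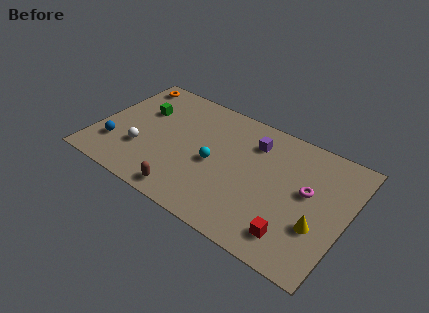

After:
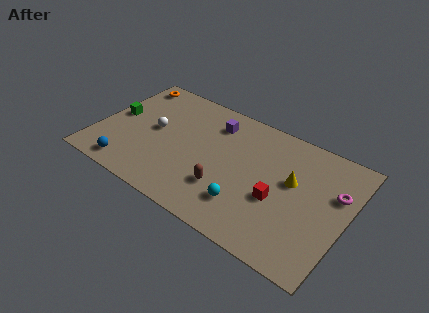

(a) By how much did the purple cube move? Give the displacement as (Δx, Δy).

(-2.4, 0.2)

From the two frames, the purple cube sits at roughly (8.8, 6.5) before and (6.4, 6.7) after.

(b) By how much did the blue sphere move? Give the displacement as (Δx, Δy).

(1.0, -1.2)

The blue sphere started near (1.3, 2.3) and ended near (2.3, 1.1).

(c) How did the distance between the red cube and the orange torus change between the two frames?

-1.9

The distance was about 12.3 in the first image and 10.4 in the second, so they moved 1.9 units closer together.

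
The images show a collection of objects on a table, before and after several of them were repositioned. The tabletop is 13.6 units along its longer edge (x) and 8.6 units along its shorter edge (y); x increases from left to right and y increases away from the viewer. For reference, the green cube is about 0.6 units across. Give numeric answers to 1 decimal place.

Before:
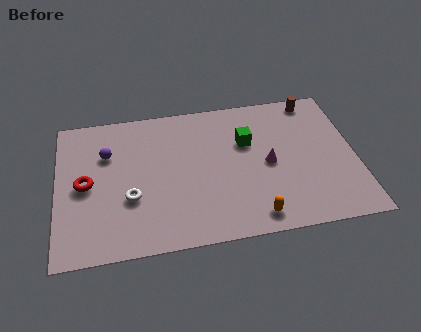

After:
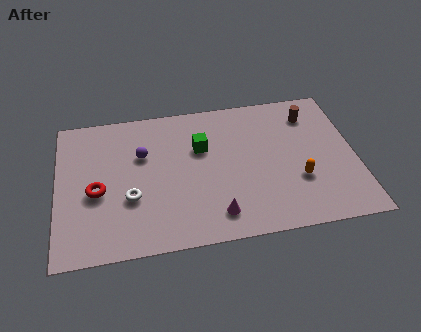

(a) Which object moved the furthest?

the magenta cone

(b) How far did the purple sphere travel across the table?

1.6

The purple sphere moved from about (2.3, 5.9) to (3.9, 5.6), a distance of √(1.6² + 0.3²) ≈ 1.6.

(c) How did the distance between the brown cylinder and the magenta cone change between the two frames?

+2.7

They were about 4.3 units apart before and 7.0 after — 2.7 units further apart.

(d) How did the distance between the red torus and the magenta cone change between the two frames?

-2.6

They were about 8.3 units apart before and 5.7 after — 2.6 units closer together.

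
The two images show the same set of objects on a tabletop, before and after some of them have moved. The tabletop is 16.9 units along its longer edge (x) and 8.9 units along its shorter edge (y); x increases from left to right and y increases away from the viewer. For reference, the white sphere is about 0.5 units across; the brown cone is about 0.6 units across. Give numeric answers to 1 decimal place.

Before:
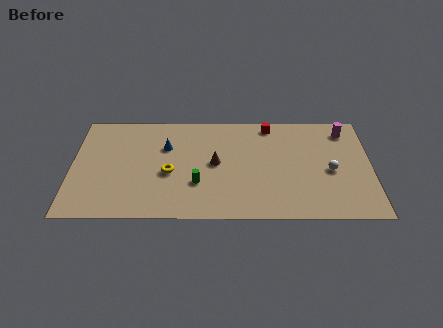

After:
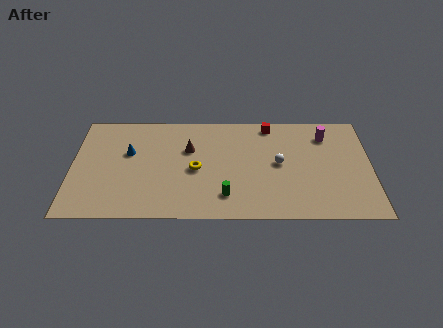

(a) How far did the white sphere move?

3.0

The white sphere was near (14.6, 4.0) before and (11.7, 4.6) after, so it travelled √(2.9² + 0.6²) ≈ 3.0 units.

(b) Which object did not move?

the red cube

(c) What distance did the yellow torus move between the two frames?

1.5

From (5.5, 3.8) to (7.0, 4.1), the yellow torus covered √(1.5² + 0.3²) ≈ 1.5 units.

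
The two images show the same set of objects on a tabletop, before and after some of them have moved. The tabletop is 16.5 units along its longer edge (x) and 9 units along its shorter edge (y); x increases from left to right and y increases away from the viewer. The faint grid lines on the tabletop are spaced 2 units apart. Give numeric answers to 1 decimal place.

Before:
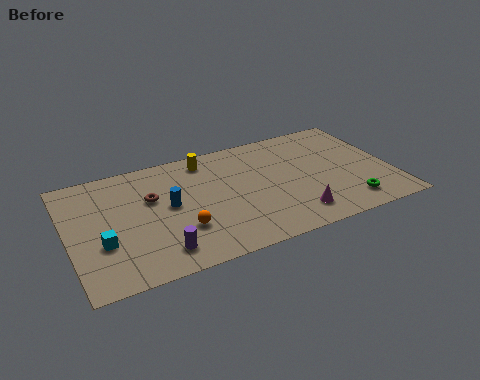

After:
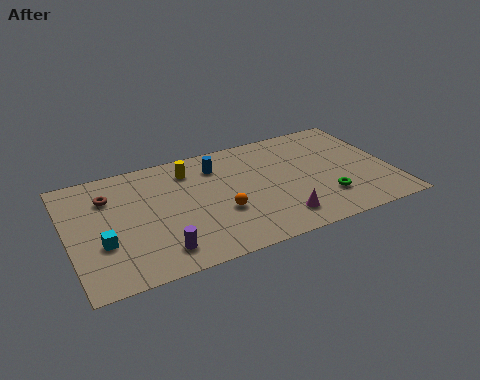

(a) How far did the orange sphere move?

2.2

The orange sphere was near (5.5, 2.8) before and (7.6, 3.3) after, so it travelled √(2.1² + 0.5²) ≈ 2.2 units.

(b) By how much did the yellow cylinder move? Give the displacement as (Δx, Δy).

(-0.9, -0.5)

From the two frames, the yellow cylinder sits at roughly (7.3, 7.7) before and (6.4, 7.2) after.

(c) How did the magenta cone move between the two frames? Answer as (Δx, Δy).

(-0.8, 0.0)

The magenta cone was at about (11.2, 1.7) and moved to about (10.4, 1.7).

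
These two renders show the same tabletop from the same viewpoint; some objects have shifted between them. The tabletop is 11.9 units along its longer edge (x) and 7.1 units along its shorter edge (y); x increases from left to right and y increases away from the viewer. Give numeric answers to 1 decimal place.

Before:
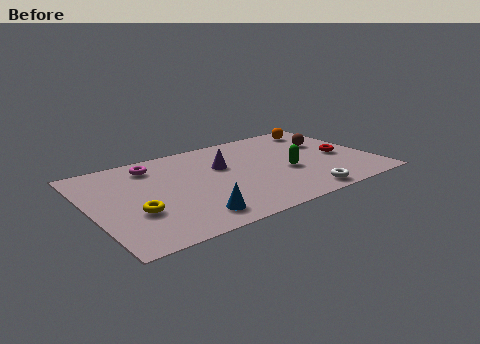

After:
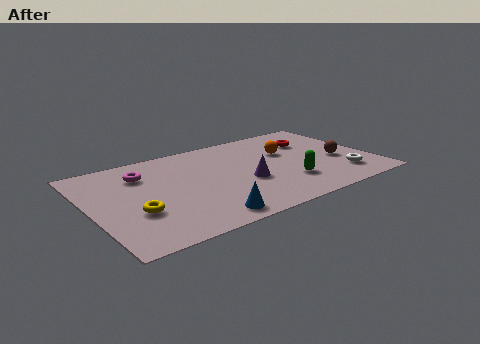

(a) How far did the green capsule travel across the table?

0.9

From (8.2, 2.9) to (8.1, 2.0), the green capsule covered √(0.1² + 0.9²) ≈ 0.9 units.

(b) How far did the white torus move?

2.2

The white torus moved from about (8.4, 0.8) to (10.4, 1.6), a distance of √(2.0² + 0.8²) ≈ 2.2.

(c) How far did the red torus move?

2.0

The red torus moved from about (10.6, 3.2) to (9.7, 5.0), a distance of √(0.9² + 1.8²) ≈ 2.0.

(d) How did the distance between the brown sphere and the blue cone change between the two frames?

-0.8

The distance was about 7.3 in the first image and 6.5 in the second, so they moved 0.8 units closer together.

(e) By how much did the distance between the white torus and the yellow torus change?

+1.8

They were about 6.9 units apart before and 8.7 after — 1.8 units further apart.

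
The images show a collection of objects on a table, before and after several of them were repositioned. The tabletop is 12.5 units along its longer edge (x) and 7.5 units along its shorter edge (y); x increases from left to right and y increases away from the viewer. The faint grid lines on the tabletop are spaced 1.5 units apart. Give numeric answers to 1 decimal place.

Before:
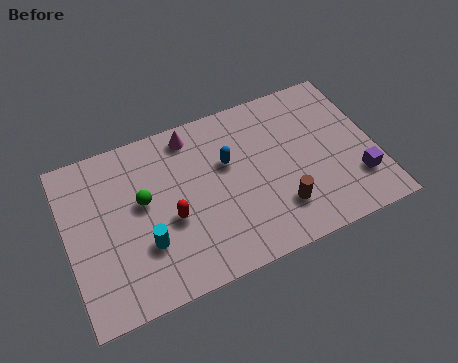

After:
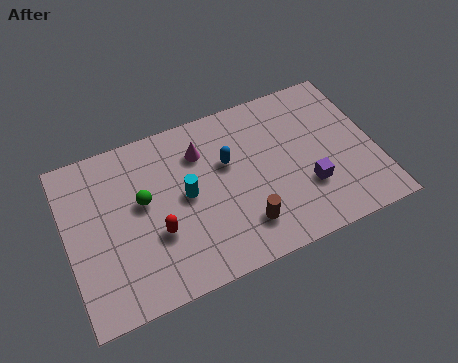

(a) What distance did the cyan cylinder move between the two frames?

2.3

From (3.0, 2.4) to (4.8, 3.9), the cyan cylinder covered √(1.8² + 1.5²) ≈ 2.3 units.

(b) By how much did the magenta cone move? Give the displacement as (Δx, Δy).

(0.3, -0.9)

From the two frames, the magenta cone sits at roughly (5.3, 6.5) before and (5.6, 5.6) after.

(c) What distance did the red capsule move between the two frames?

0.7

From (4.1, 3.1) to (3.5, 2.7), the red capsule covered √(0.6² + 0.4²) ≈ 0.7 units.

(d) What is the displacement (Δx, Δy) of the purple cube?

(-2.0, 0.4)

The purple cube was at about (11.6, 2.0) and moved to about (9.6, 2.4).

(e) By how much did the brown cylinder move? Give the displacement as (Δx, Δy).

(-1.5, -0.2)

The brown cylinder was at about (8.4, 1.9) and moved to about (6.9, 1.7).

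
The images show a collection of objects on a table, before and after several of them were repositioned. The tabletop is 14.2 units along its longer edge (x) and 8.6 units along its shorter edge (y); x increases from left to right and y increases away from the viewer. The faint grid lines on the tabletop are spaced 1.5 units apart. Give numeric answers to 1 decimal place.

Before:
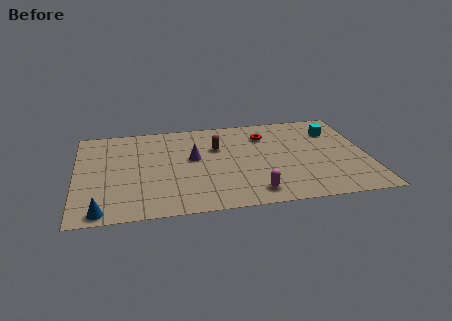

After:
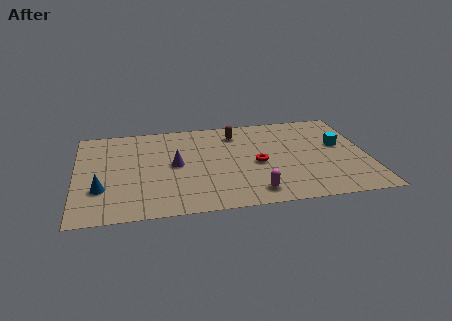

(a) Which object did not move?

the magenta capsule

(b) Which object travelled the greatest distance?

the red torus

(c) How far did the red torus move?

2.6

From (9.3, 6.5) to (8.8, 3.9), the red torus covered √(0.5² + 2.6²) ≈ 2.6 units.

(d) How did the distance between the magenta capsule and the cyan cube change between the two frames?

-0.9

They were about 6.6 units apart before and 5.7 after — 0.9 units closer together.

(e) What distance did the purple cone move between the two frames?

1.0

The purple cone moved from about (5.7, 4.9) to (4.8, 4.4), a distance of √(0.9² + 0.5²) ≈ 1.0.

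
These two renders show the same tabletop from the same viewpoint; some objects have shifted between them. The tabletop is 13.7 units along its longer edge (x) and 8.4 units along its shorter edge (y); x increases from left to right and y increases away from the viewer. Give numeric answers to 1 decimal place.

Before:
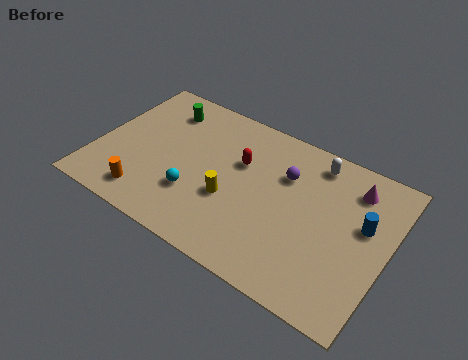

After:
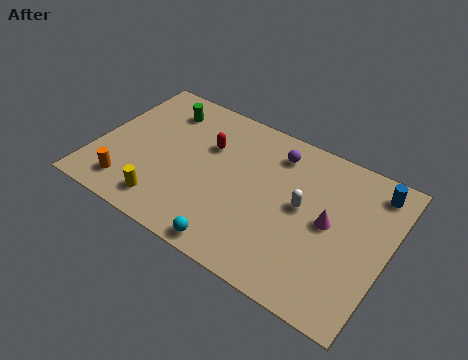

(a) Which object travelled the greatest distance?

the yellow cylinder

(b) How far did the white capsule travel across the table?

2.7

The white capsule was near (9.9, 7.2) before and (9.7, 4.5) after, so it travelled √(0.2² + 2.7²) ≈ 2.7 units.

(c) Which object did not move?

the green cylinder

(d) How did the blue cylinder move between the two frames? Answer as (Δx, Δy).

(0.2, 2.1)

From the two frames, the blue cylinder sits at roughly (12.5, 5.0) before and (12.7, 7.1) after.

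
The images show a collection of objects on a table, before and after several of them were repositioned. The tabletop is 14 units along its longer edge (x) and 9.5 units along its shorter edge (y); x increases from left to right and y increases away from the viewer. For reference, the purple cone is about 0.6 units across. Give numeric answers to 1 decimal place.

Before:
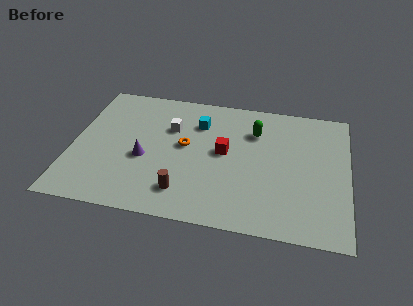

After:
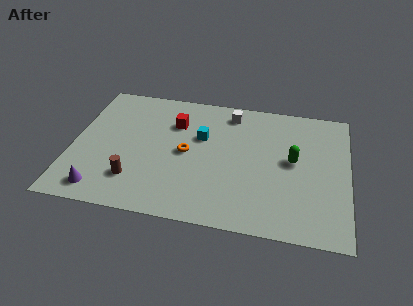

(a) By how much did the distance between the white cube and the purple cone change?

+6.4

Before: roughly 2.8 units apart; after: 9.2. That's 6.4 units further apart.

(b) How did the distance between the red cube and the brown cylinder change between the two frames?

+1.1

Before: roughly 3.7 units apart; after: 4.8. That's 1.1 units further apart.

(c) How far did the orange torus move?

0.5

The orange torus moved from about (5.7, 5.2) to (5.8, 4.7), a distance of √(0.1² + 0.5²) ≈ 0.5.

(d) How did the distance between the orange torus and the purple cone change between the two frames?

+2.9

The distance was about 2.4 in the first image and 5.3 in the second, so they moved 2.9 units further apart.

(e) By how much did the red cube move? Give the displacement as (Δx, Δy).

(-2.6, 1.7)

From the two frames, the red cube sits at roughly (7.7, 5.1) before and (5.1, 6.8) after.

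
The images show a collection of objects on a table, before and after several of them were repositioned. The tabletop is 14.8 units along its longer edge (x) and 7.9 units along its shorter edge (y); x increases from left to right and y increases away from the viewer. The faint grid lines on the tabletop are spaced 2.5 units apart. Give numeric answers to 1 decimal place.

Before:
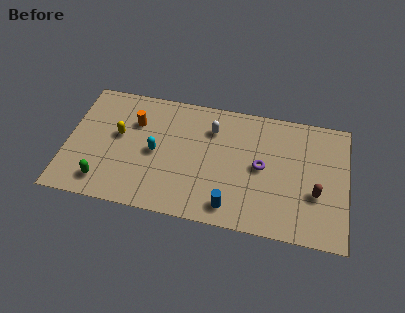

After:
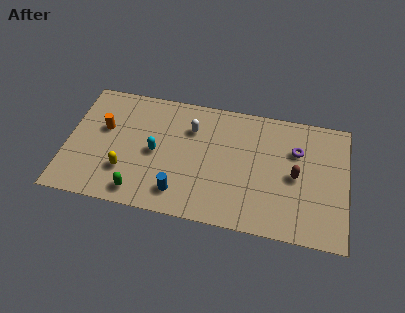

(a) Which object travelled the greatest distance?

the blue cylinder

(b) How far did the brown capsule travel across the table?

1.4

From (13.2, 2.9) to (12.1, 3.8), the brown capsule covered √(1.1² + 0.9²) ≈ 1.4 units.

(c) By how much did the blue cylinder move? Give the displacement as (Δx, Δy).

(-2.7, 0.3)

The blue cylinder was at about (8.8, 1.2) and moved to about (6.1, 1.5).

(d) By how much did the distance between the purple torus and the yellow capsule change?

+1.8

The distance was about 7.6 in the first image and 9.4 in the second, so they moved 1.8 units further apart.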